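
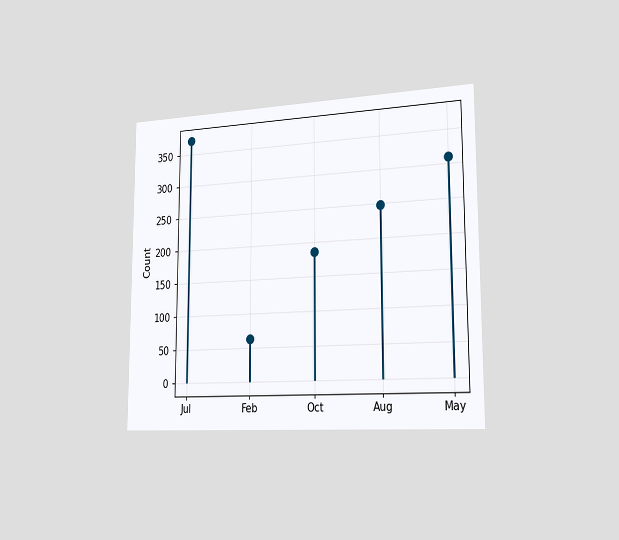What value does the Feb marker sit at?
The chart is viewed slightly from the right. The Feb marker sits at 62.

62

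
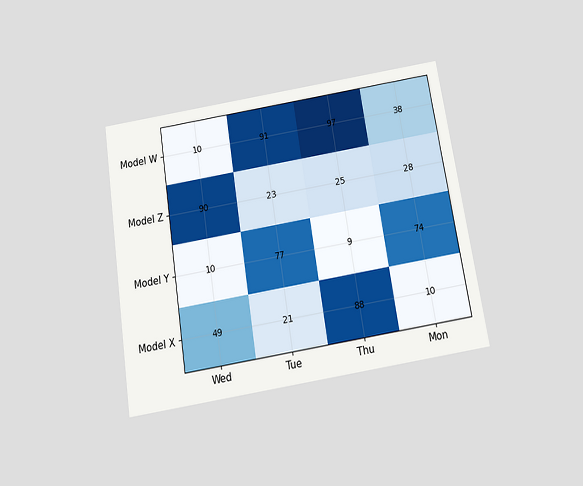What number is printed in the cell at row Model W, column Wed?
10

The chart is tilted about 9° counter-clockwise and viewed slightly from below. The (Model W, Wed) cell reads 10.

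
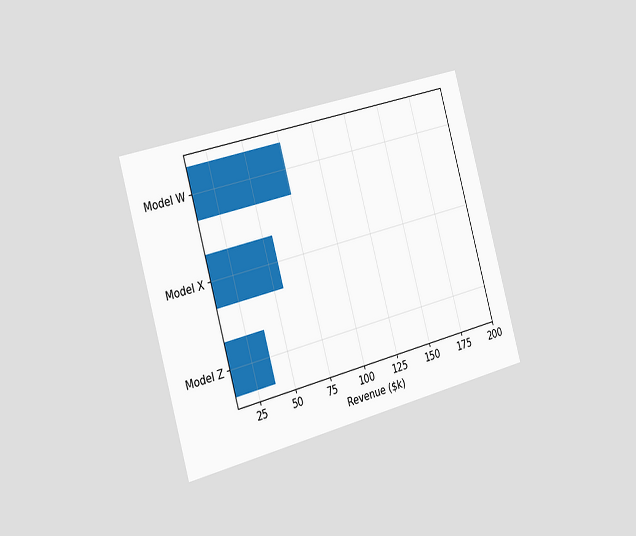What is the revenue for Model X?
$57k

The chart is tilted about 16° counter-clockwise and viewed slightly from the left. Reading along the chart's x-axis, the Model X bar reaches $57k.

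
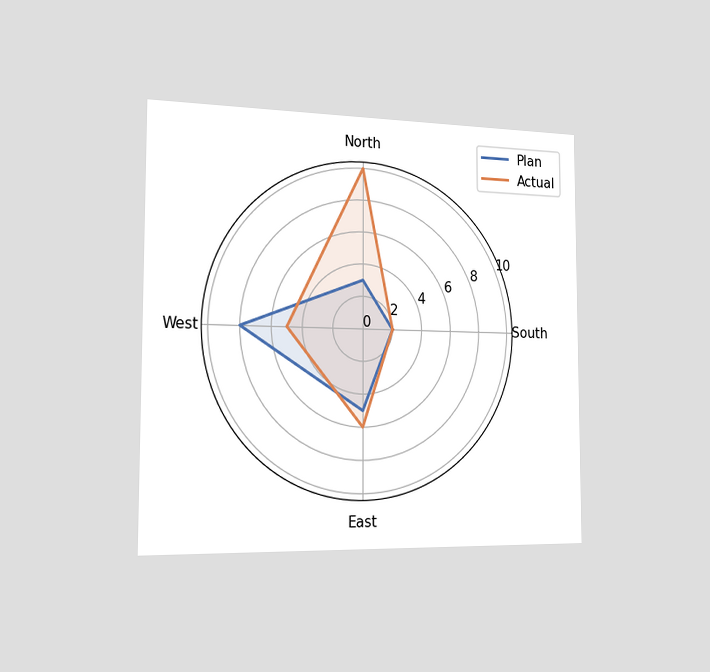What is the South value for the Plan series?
The chart is viewed slightly from the left. On the South axis, Plan reaches 2.

2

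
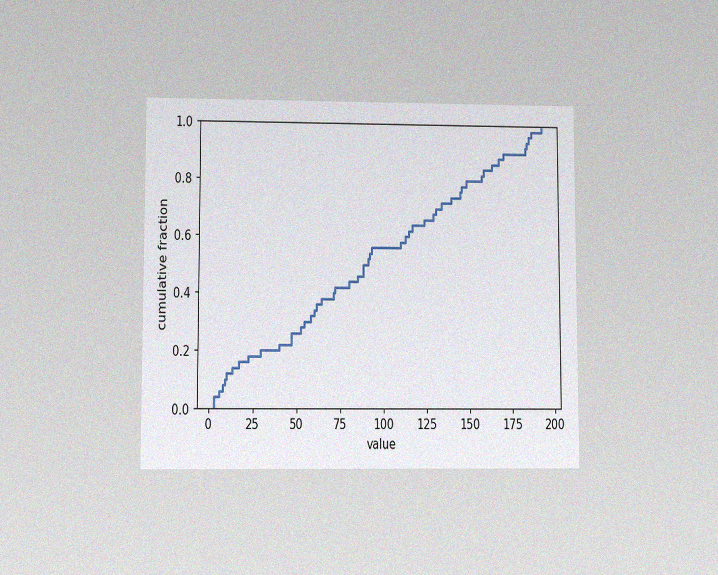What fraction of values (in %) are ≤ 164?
The chart is viewed at a slight angle, with some photo noise. At x=164 the ECDF step is at 86%.

86%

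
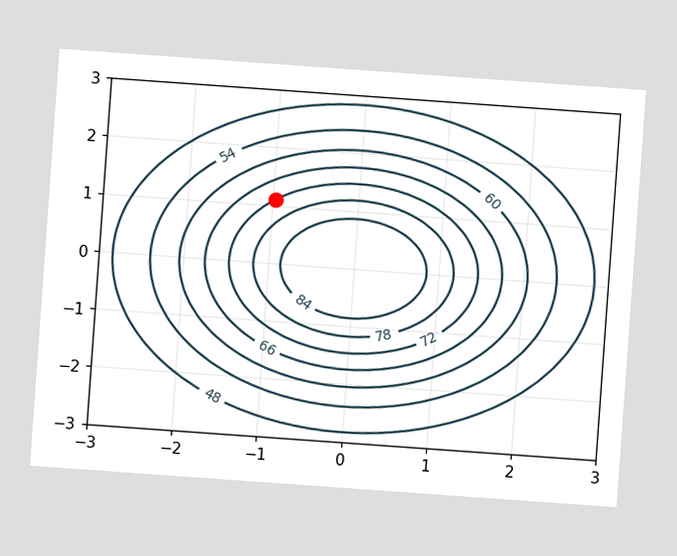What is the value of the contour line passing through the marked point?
The chart is tilted about 4° clockwise. The marked point sits on the contour labelled 72.

72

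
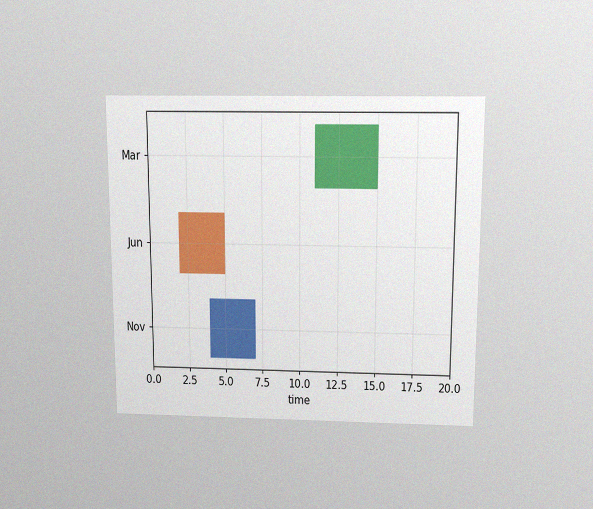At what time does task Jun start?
2

The chart is viewed slightly from above, with some photo noise. The Jun bar begins at t=2.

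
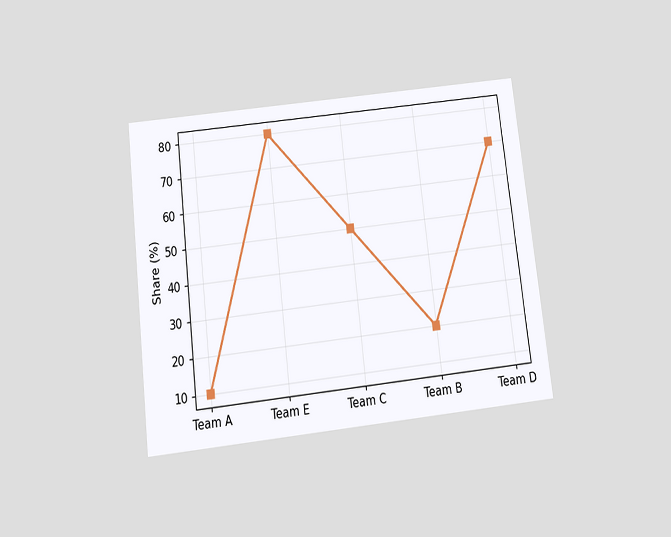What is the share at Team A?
10%

The chart is tilted about 7° counter-clockwise and viewed slightly from below. At Team A, the line is at 10%.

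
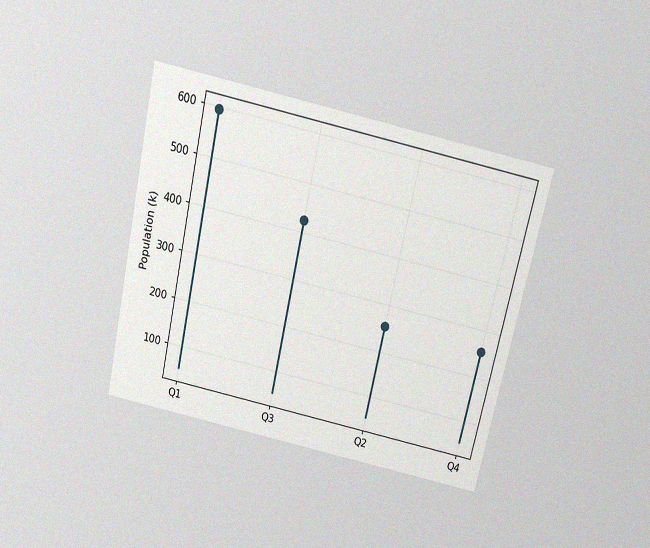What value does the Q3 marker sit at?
425k

The chart is tilted about 13° clockwise and viewed slightly from above, with some photo noise. The Q3 marker sits at 425k.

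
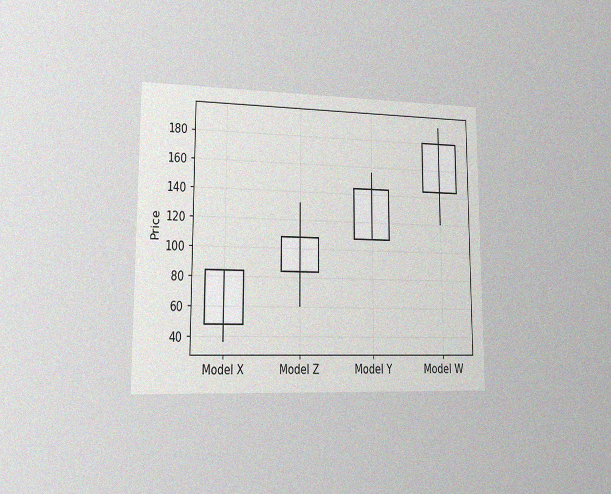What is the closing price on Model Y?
The chart is viewed slightly from the left, with some photo noise. The Model Y candle closes at 144.

144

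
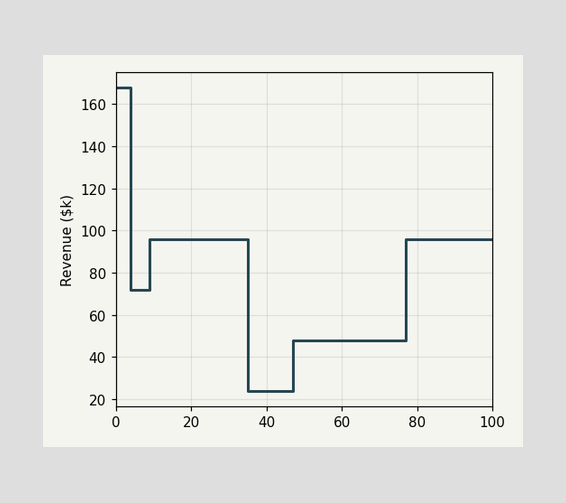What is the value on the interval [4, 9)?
$72k

On [4, 9) the step sits at $72k.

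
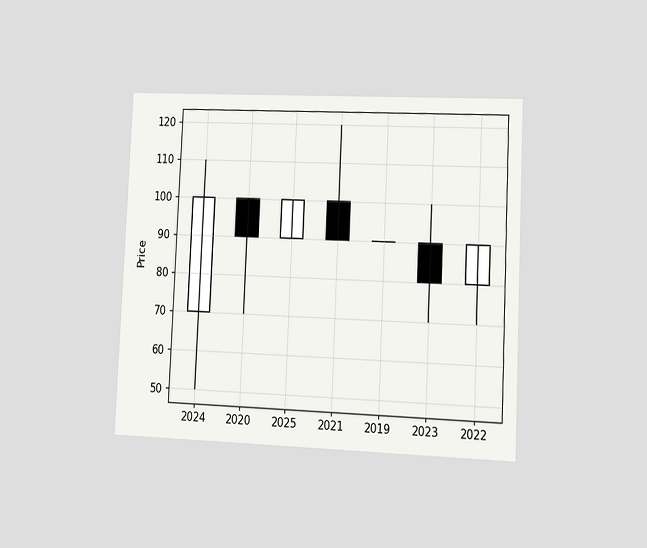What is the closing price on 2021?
90

The chart is tilted about 3° clockwise and viewed at a slight angle. The 2021 candle closes at 90.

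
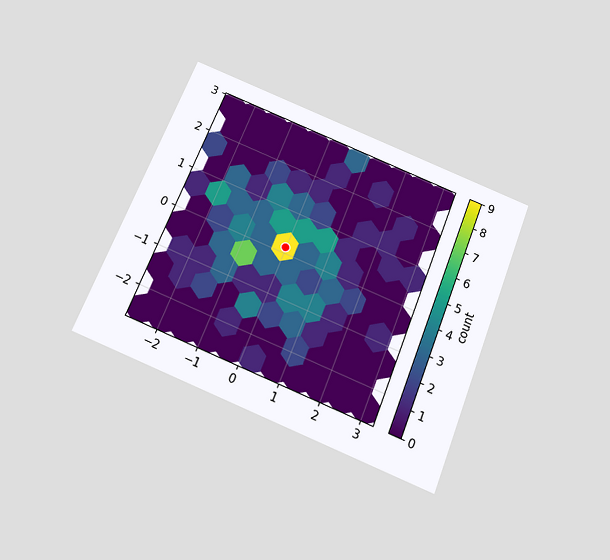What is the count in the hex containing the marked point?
The chart is tilted about 21° clockwise and viewed slightly from below. The marked hex reads 9 on the colorbar.

9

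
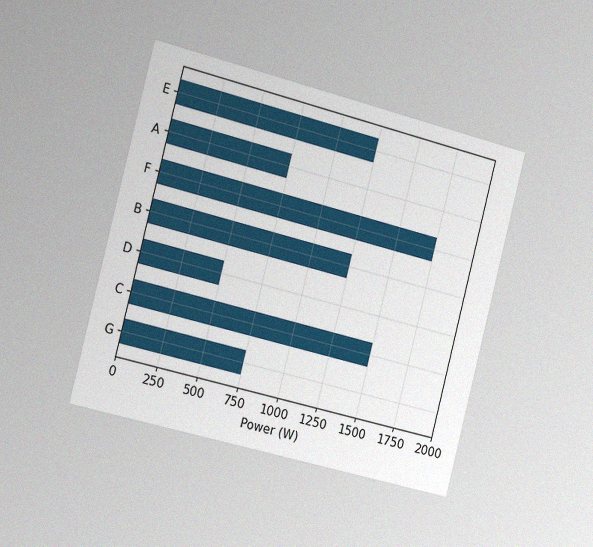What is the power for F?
The chart is tilted about 14° clockwise and viewed slightly from the left, with some photo noise. Reading along the chart's x-axis, the F bar reaches 1750W.

1750W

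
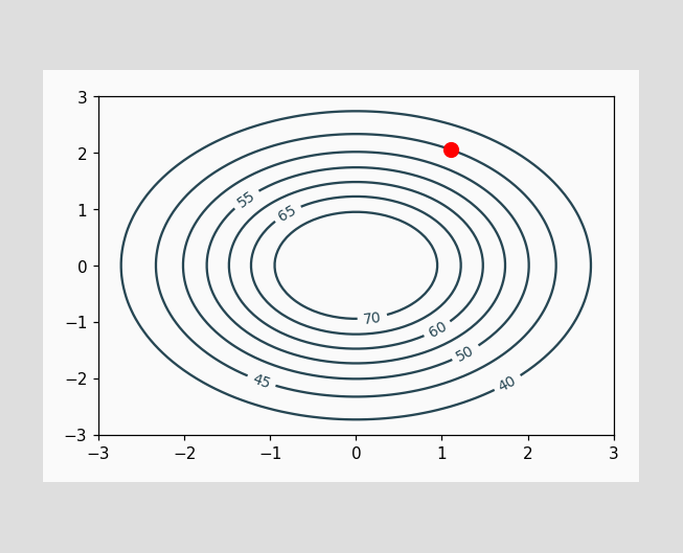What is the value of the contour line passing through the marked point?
The marked point sits on the contour labelled 45.

45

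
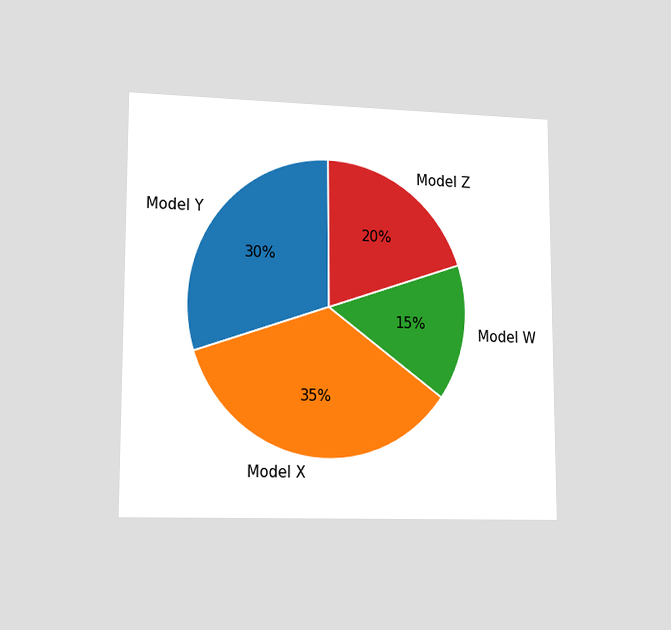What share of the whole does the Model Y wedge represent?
The chart is viewed slightly from the left. The Model Y slice takes up 30% of the pie.

30%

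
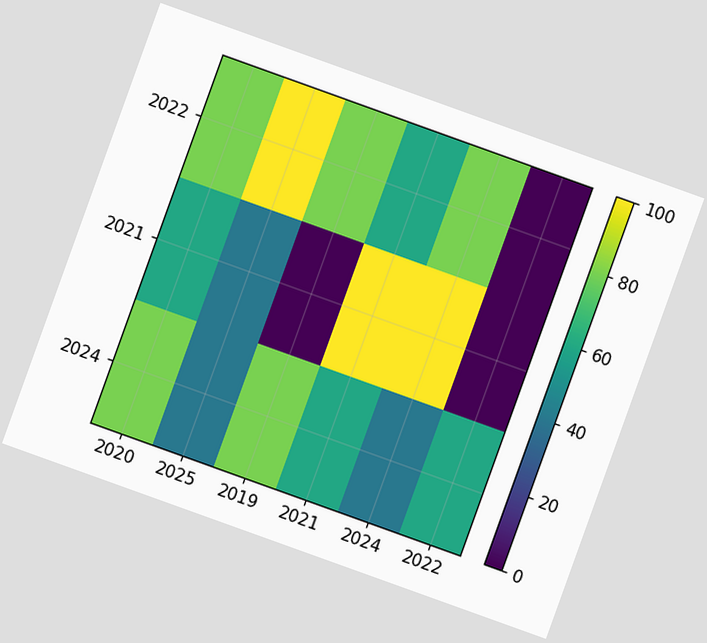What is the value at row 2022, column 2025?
100

The chart is tilted about 20° clockwise. Matching cell (2022, 2025) against the colorbar gives 100.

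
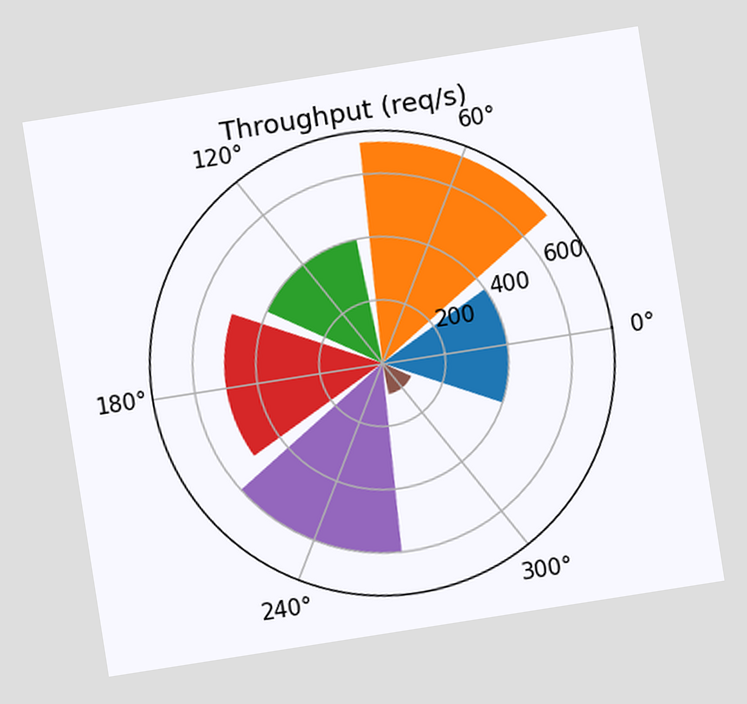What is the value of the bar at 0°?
The chart is tilted about 9° counter-clockwise. The bar at 0° reaches 400req/s on the radial axis.

400req/s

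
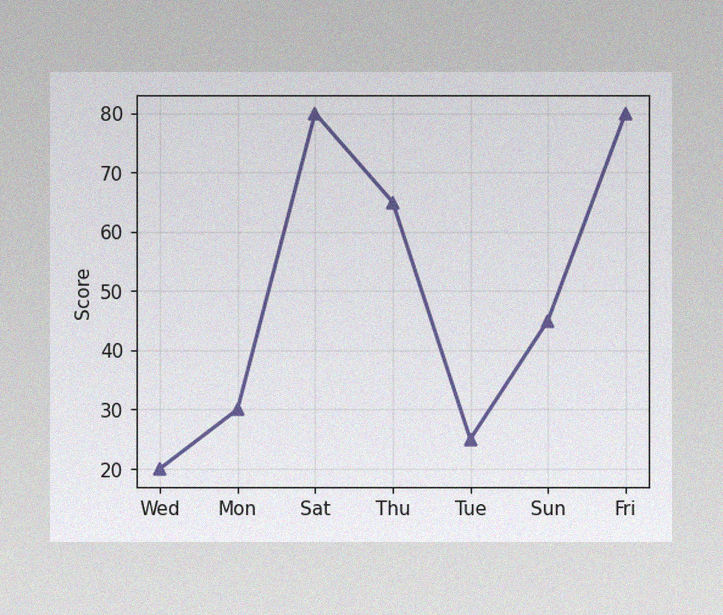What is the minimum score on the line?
20

The image has some photo noise and uneven lighting. The lowest point is at Wed, and reading across to the y-axis gives 20.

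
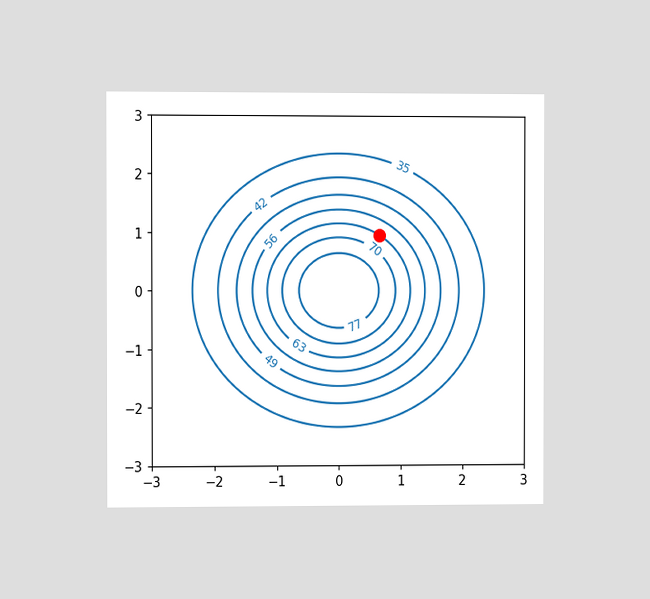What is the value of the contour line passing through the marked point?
The chart is viewed slightly from the left. The marked point sits on the contour labelled 63.

63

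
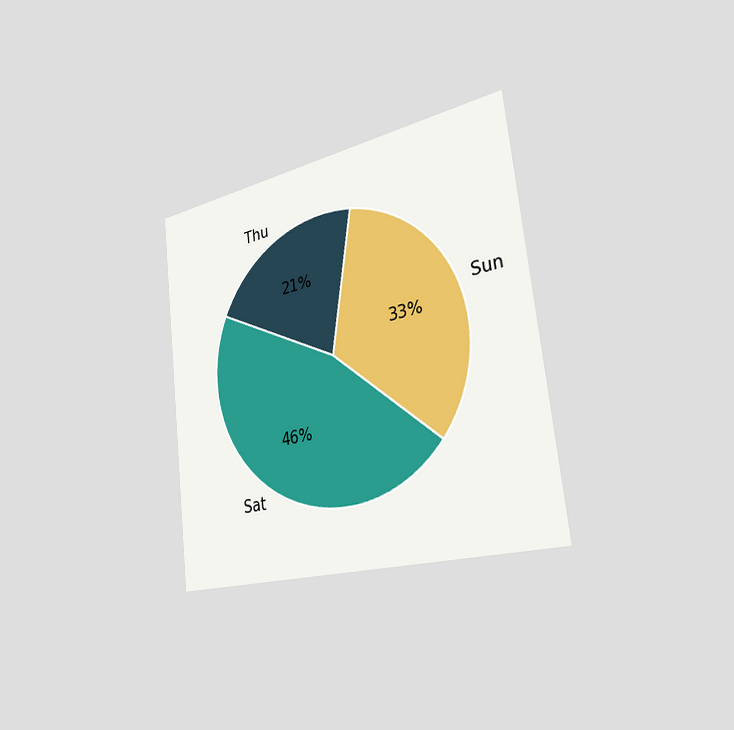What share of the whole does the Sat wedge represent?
46%

The chart is tilted about 7° counter-clockwise and viewed slightly from the right. The Sat slice takes up 46% of the pie.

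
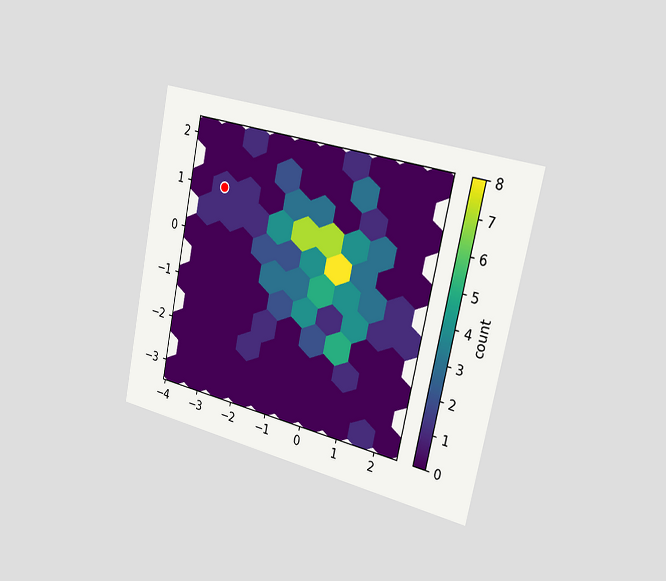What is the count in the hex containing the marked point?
1

The chart is tilted about 12° clockwise and viewed slightly from the right. The marked hex reads 1 on the colorbar.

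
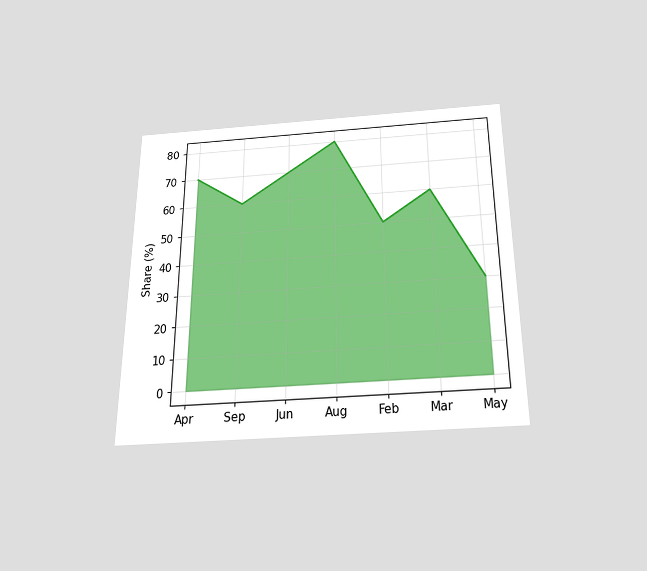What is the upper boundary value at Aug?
The chart is viewed slightly from below. At Aug the upper boundary is at 80%.

80%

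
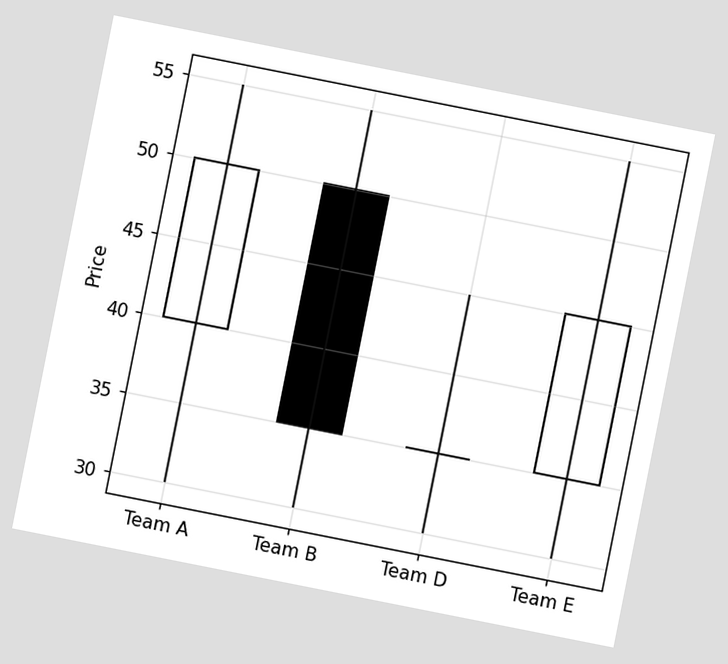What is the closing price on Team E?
The chart is tilted about 11° clockwise. The Team E candle closes at 45.

45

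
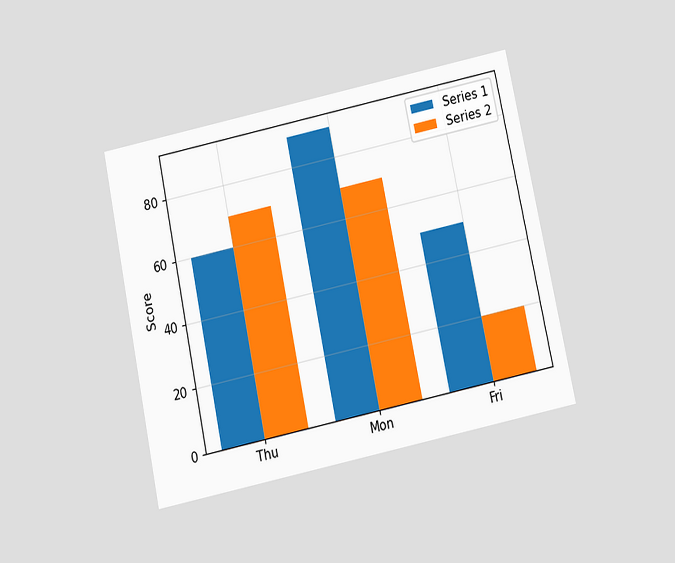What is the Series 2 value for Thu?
The chart is tilted about 12° counter-clockwise and viewed slightly from below. The Series 2 bar at Thu reaches 70 on the y-axis.

70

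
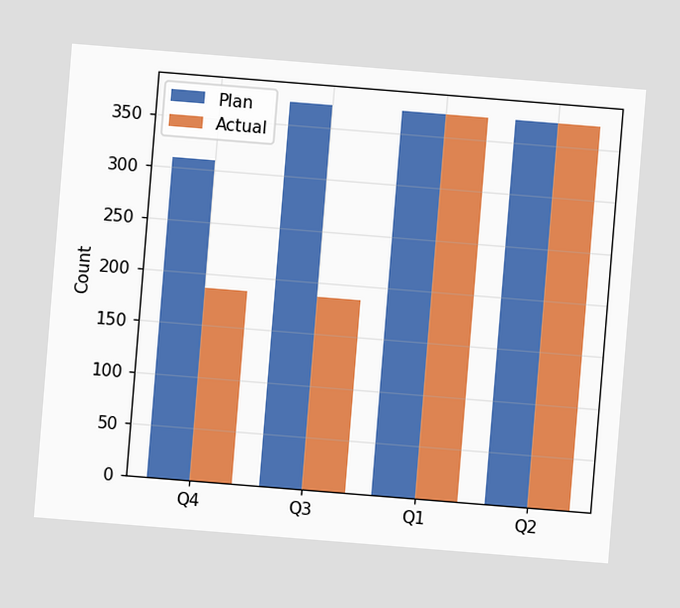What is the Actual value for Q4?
186

The chart is tilted about 5° clockwise. The Actual bar at Q4 reaches 186 on the y-axis.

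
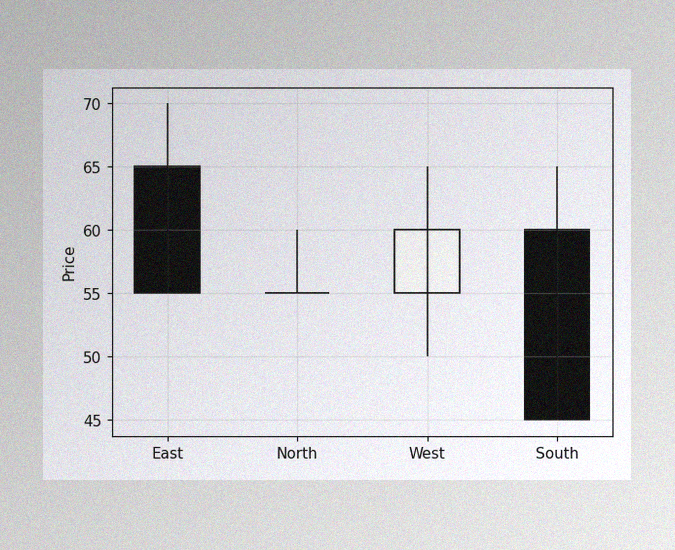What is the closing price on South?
The image has some photo noise and uneven lighting. The South candle closes at 45.

45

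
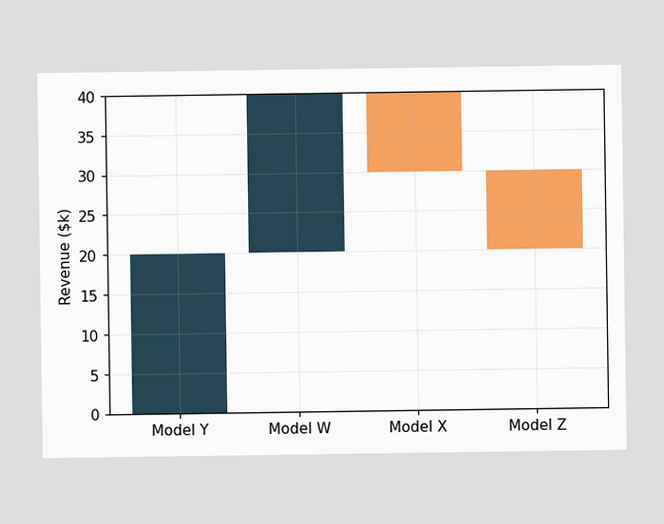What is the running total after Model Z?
After Model Z the running total reaches $20k.

$20k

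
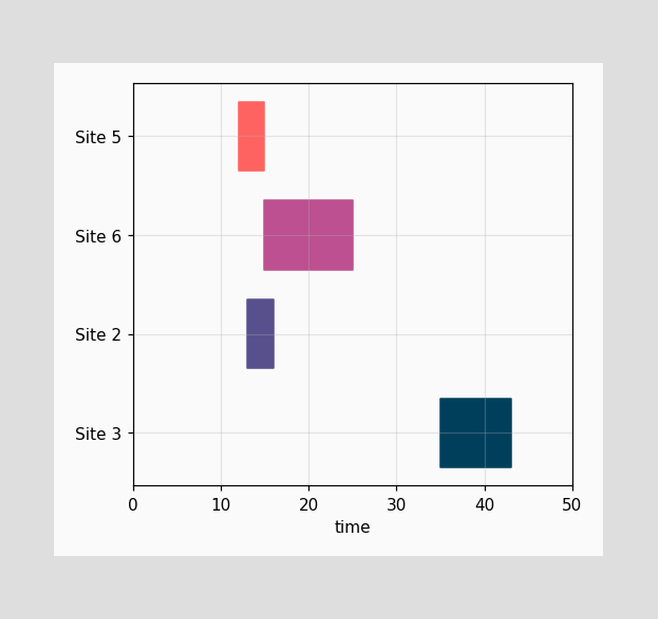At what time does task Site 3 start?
The Site 3 bar begins at t=35.

35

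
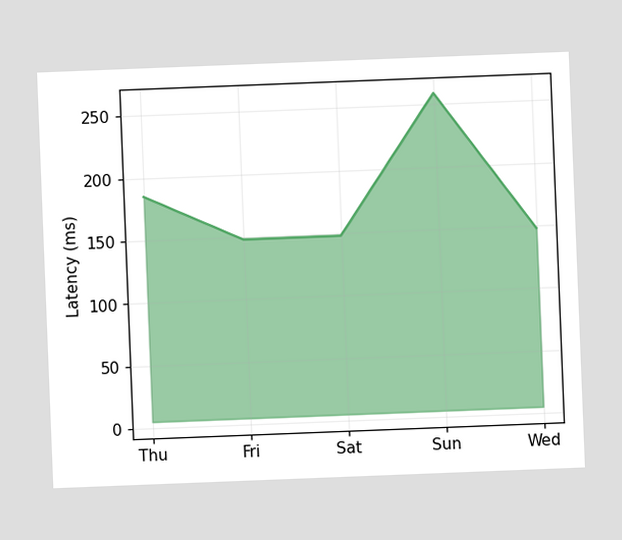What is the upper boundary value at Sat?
148ms

The chart is tilted about 2° counter-clockwise. At Sat the upper boundary is at 148ms.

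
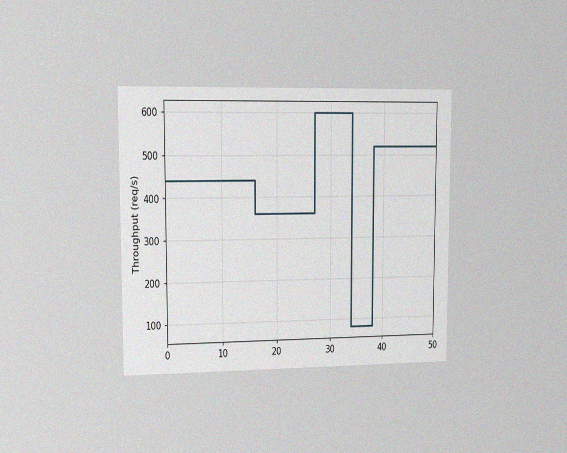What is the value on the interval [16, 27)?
360req/s

The chart is viewed slightly from the left, with some photo noise. On [16, 27) the step sits at 360req/s.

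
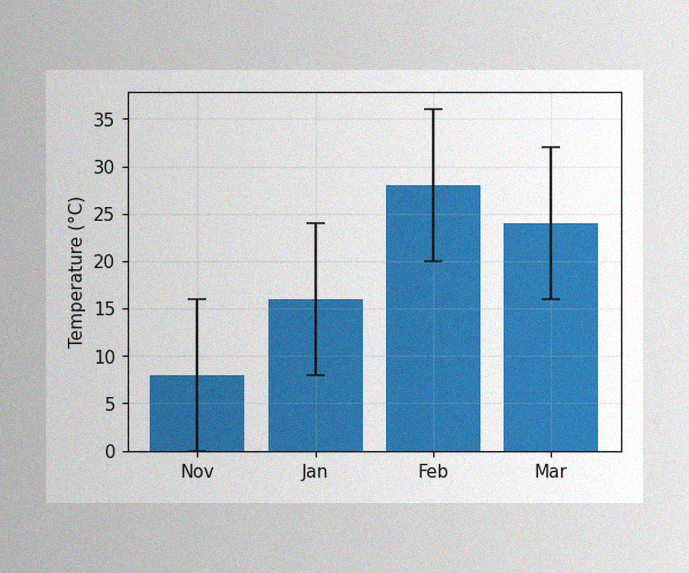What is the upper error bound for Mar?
The image has some photo noise and uneven lighting. The Mar bar's upper whisker reaches 32°C.

32°C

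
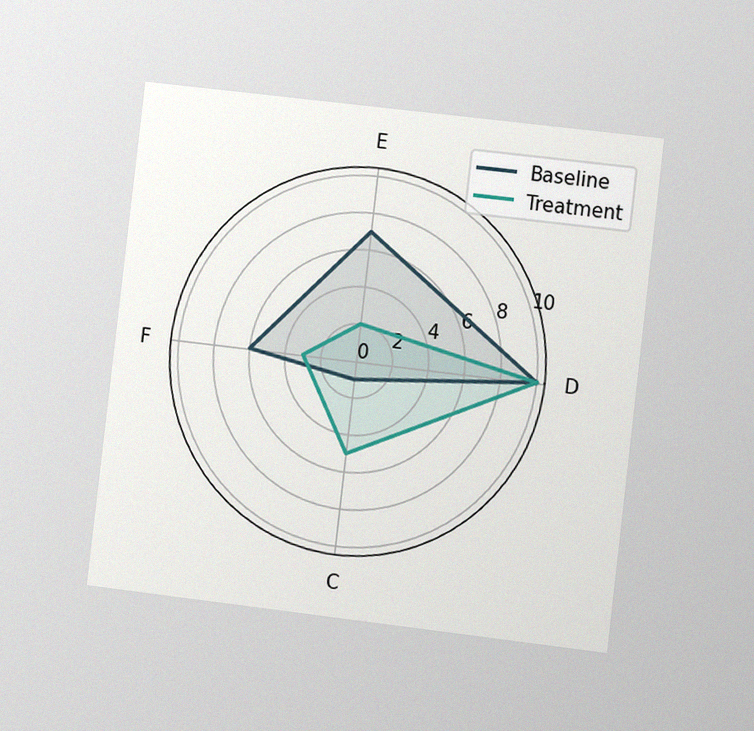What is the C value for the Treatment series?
5

The chart is tilted about 7° clockwise and viewed at a slight angle, with some photo noise. On the C axis, Treatment reaches 5.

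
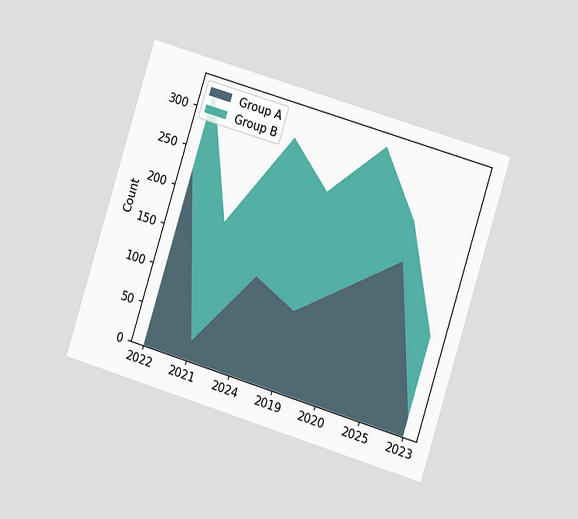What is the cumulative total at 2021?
The chart is tilted about 17° clockwise and viewed slightly from the right. The stacked total at 2021 reaches 175.

175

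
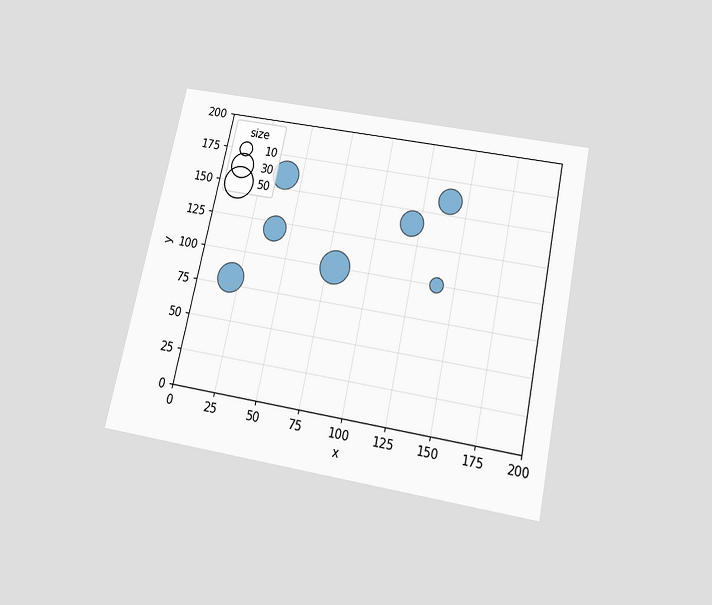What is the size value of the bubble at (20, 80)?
The chart is tilted about 12° clockwise and viewed slightly from below. Matching the bubble at (20, 80) against the size legend gives 40.

40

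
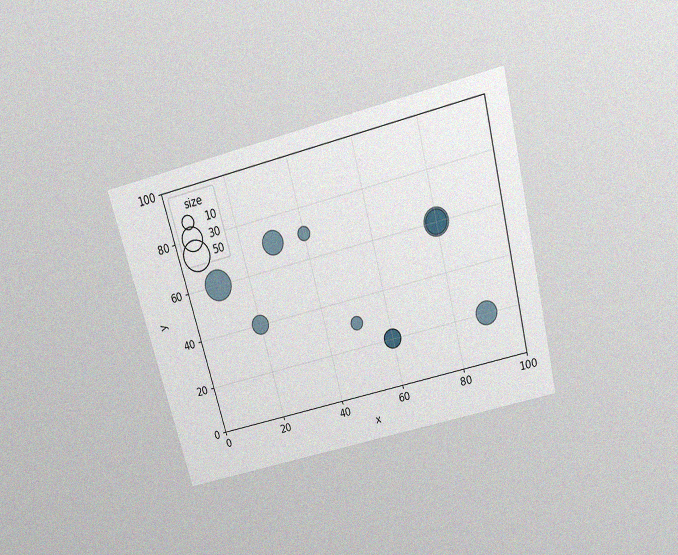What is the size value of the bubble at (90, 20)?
30

The chart is tilted about 15° counter-clockwise and viewed slightly from above, with some photo noise. Matching the bubble at (90, 20) against the size legend gives 30.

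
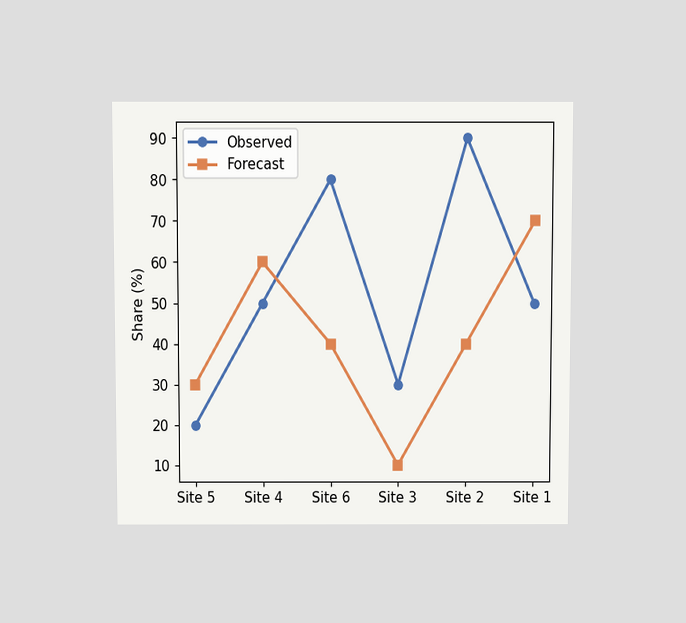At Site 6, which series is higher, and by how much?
The chart is viewed slightly from above. At Site 6, Observed sits above the other line by 40%.

Observed, by 40%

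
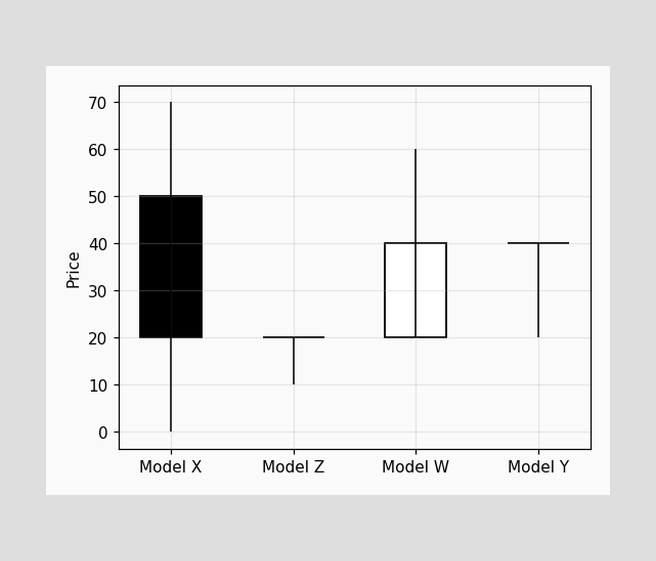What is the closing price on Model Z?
20

The Model Z candle closes at 20.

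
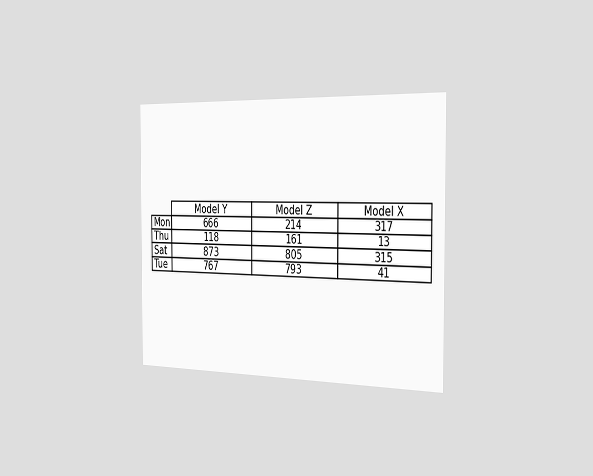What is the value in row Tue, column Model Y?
767

The chart is viewed slightly from the right. The (Tue, Model Y) cell reads 767.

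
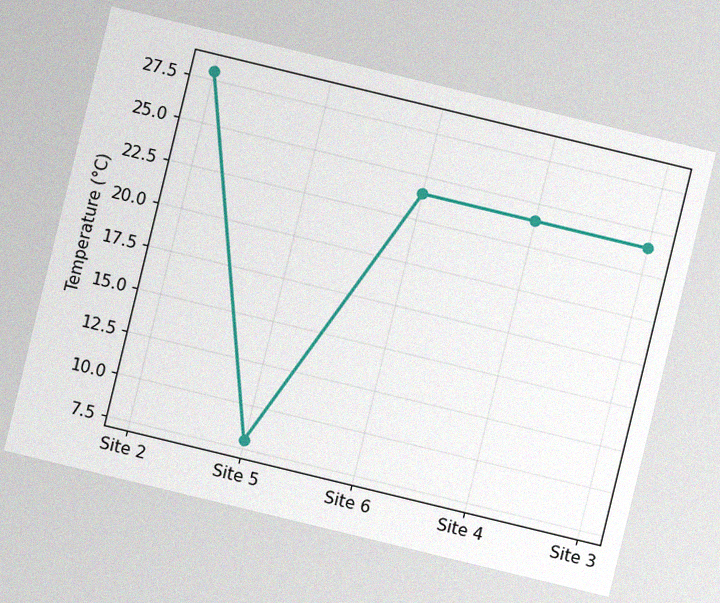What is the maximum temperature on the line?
28°C

The chart is tilted about 14° clockwise, with some photo noise. The highest point is at Site 2, and reading across to the y-axis gives 28°C.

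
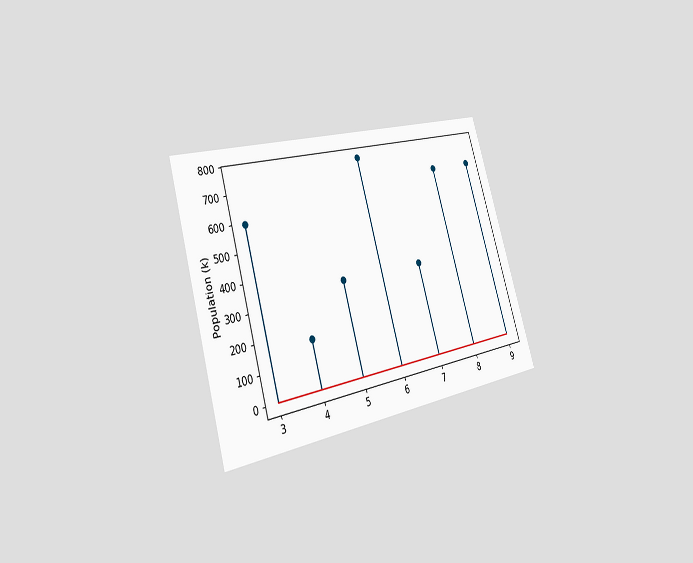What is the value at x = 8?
The chart is tilted about 17° counter-clockwise and viewed slightly from the left. The stem at x=8 reaches 680k.

680k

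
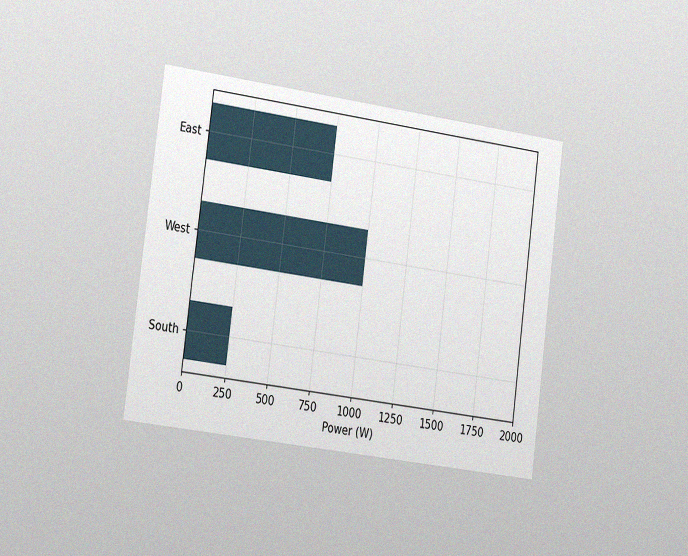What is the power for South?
250W

The chart is tilted about 7° clockwise and viewed slightly from the left, with some photo noise. Reading along the chart's x-axis, the South bar reaches 250W.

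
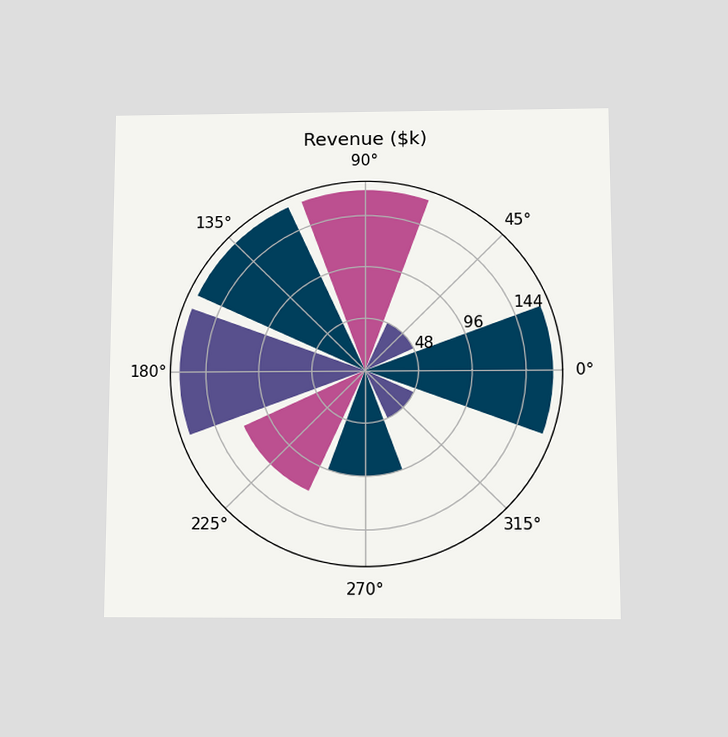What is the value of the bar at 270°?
The chart is viewed slightly from below. The bar at 270° reaches $96k on the radial axis.

$96k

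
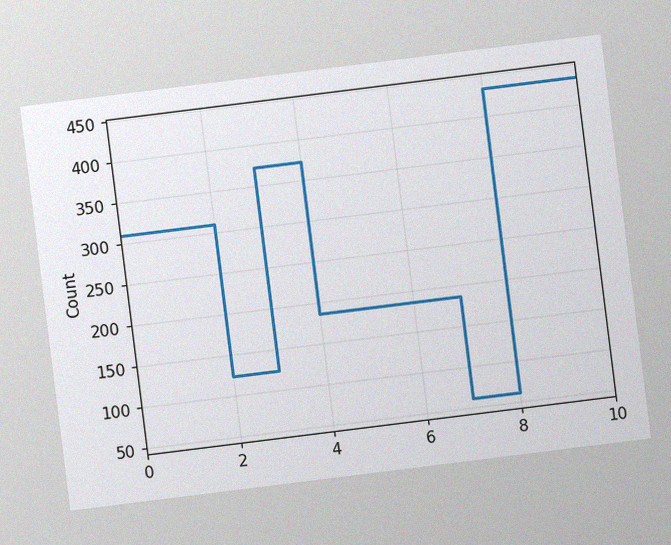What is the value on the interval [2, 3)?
124

The chart is tilted about 7° counter-clockwise, with some photo noise. On [2, 3) the step sits at 124.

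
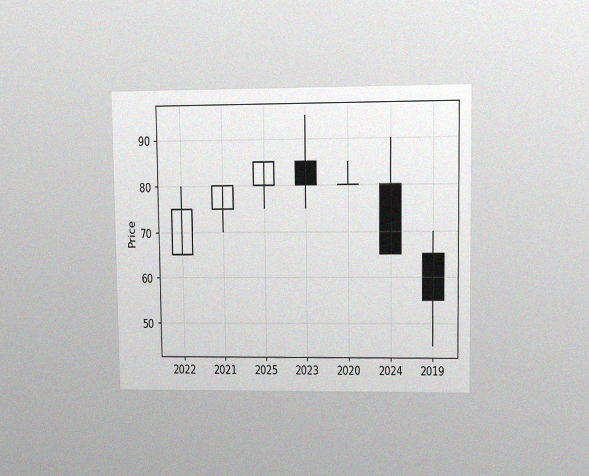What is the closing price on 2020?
80

The chart is viewed at a slight angle, with some photo noise. The 2020 candle closes at 80.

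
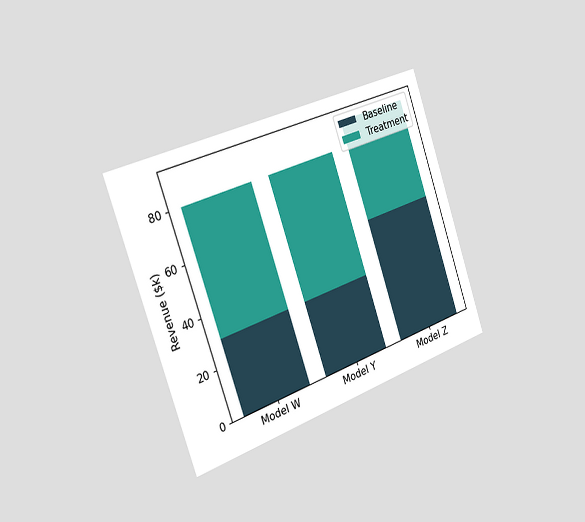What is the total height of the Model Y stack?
$80k

The chart is tilted about 19° counter-clockwise and viewed slightly from the left. The Model Y stack's top reaches $80k on the y-axis.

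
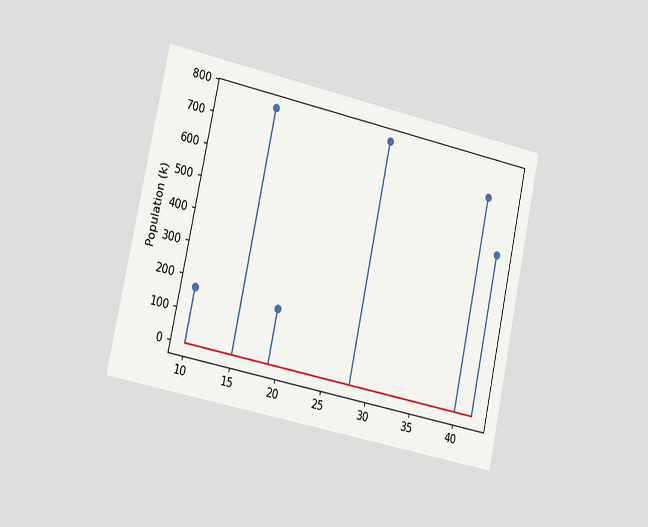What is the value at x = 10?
170k

The chart is tilted about 12° clockwise and viewed slightly from the left. The stem at x=10 reaches 170k.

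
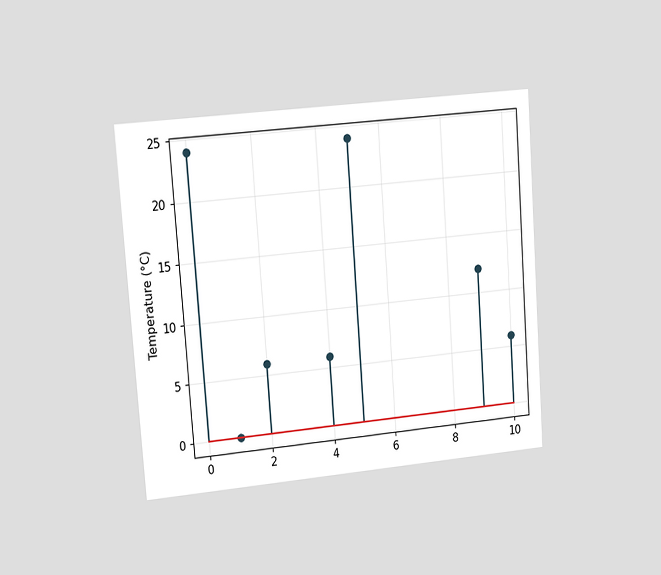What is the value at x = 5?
The chart is tilted about 4° counter-clockwise and viewed slightly from the left. The stem at x=5 reaches 24°C.

24°C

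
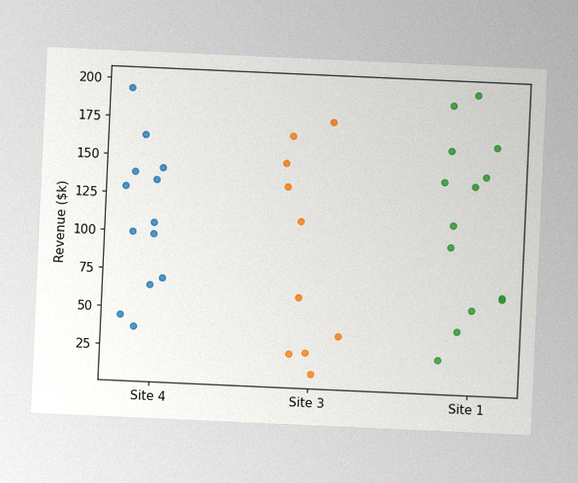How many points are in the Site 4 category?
13

The chart is tilted about 3° clockwise, with some photo noise. Counting the markers in the Site 4 column gives 13.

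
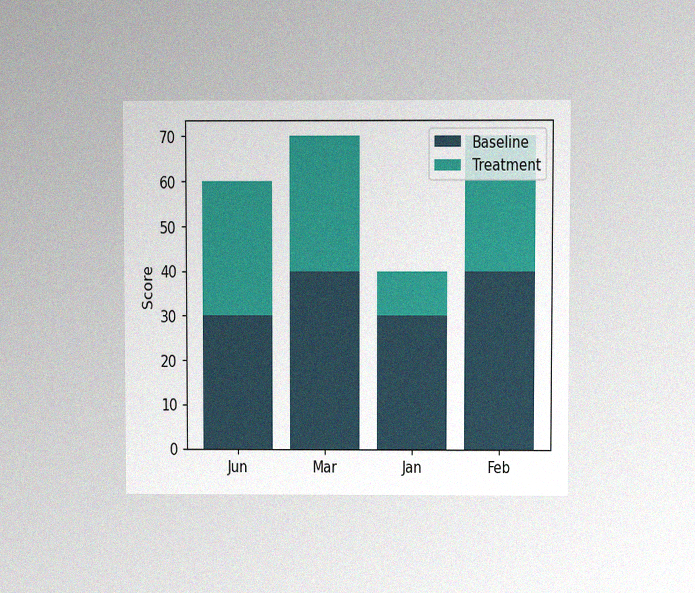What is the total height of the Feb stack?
The chart is viewed at a slight angle, with some photo noise. The Feb stack's top reaches 70 on the y-axis.

70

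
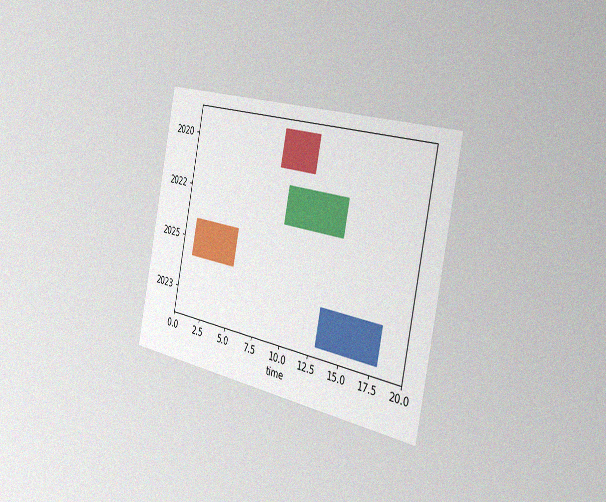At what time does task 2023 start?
13

The chart is tilted about 12° clockwise and viewed slightly from the right, with some photo noise. The 2023 bar begins at t=13.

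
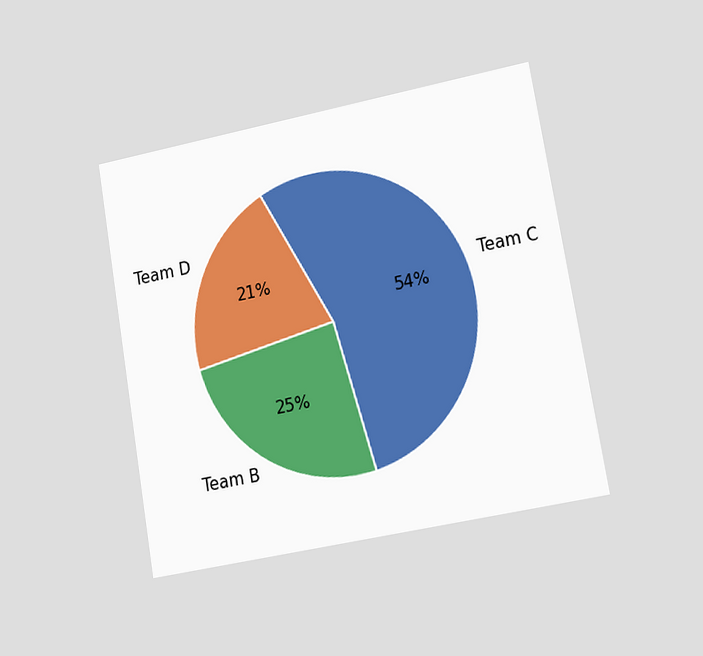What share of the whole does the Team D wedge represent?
The chart is tilted about 10° counter-clockwise and viewed slightly from the right. The Team D slice takes up 21% of the pie.

21%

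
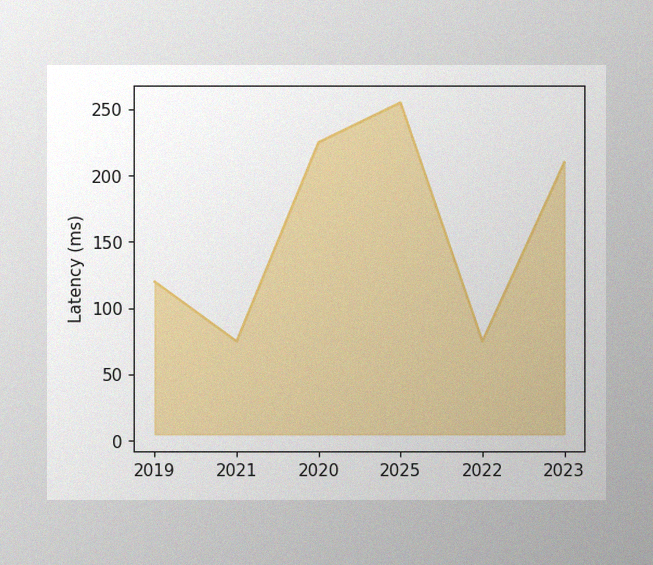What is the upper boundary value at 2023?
The image has some photo noise and uneven lighting. At 2023 the upper boundary is at 210ms.

210ms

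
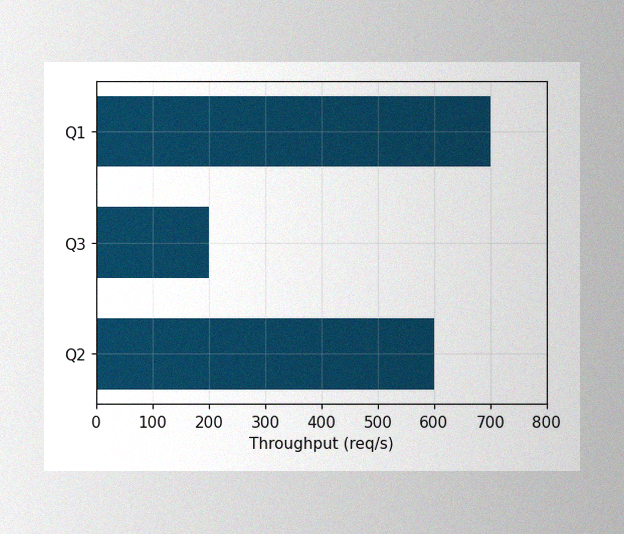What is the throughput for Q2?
600req/s

The image has some photo noise and uneven lighting. Reading along the chart's x-axis, the Q2 bar reaches 600req/s.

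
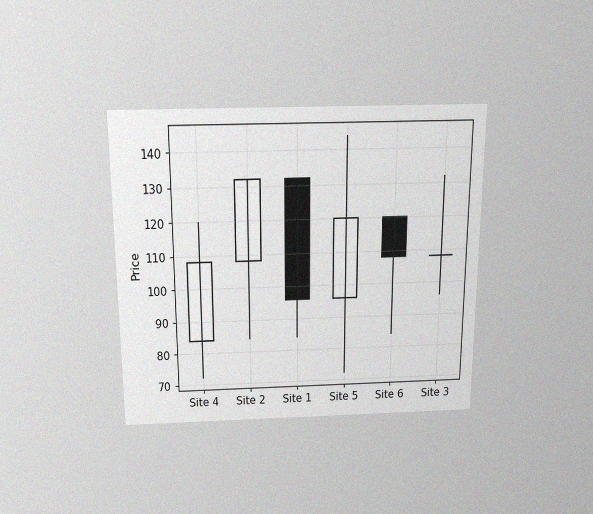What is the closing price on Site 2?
132

The chart is viewed slightly from above, with some photo noise. The Site 2 candle closes at 132.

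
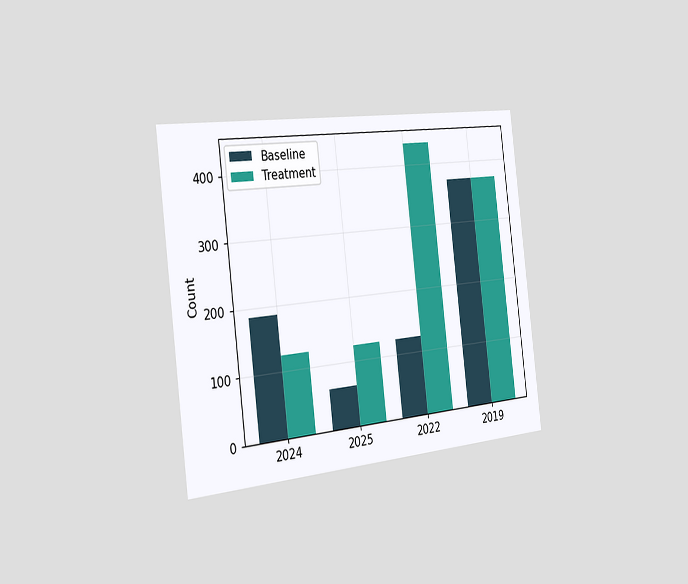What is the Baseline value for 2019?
372

The chart is tilted about 7° counter-clockwise and viewed slightly from the left. The Baseline bar at 2019 reaches 372 on the y-axis.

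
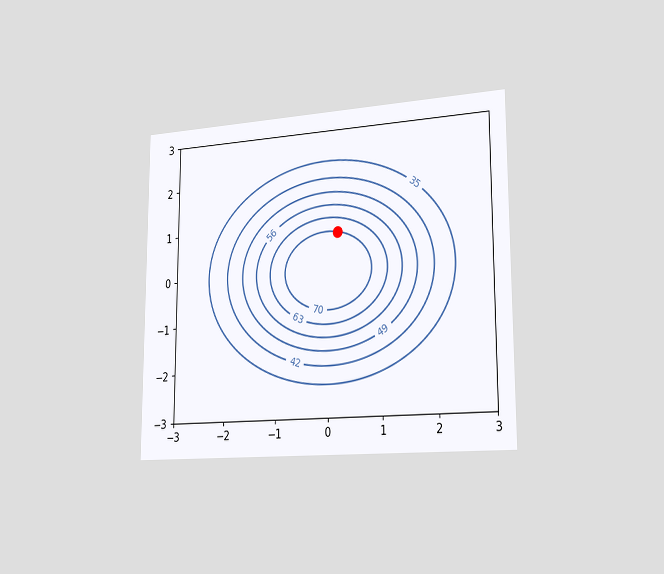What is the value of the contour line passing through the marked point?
70

The chart is viewed slightly from the right. The marked point sits on the contour labelled 70.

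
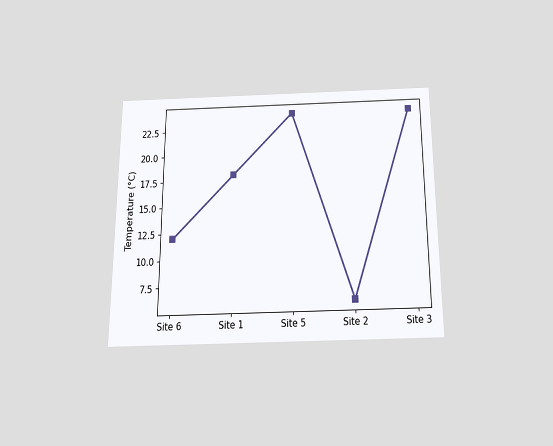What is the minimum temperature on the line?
6°C

The chart is viewed slightly from below. The lowest point is at Site 2, and reading across to the y-axis gives 6°C.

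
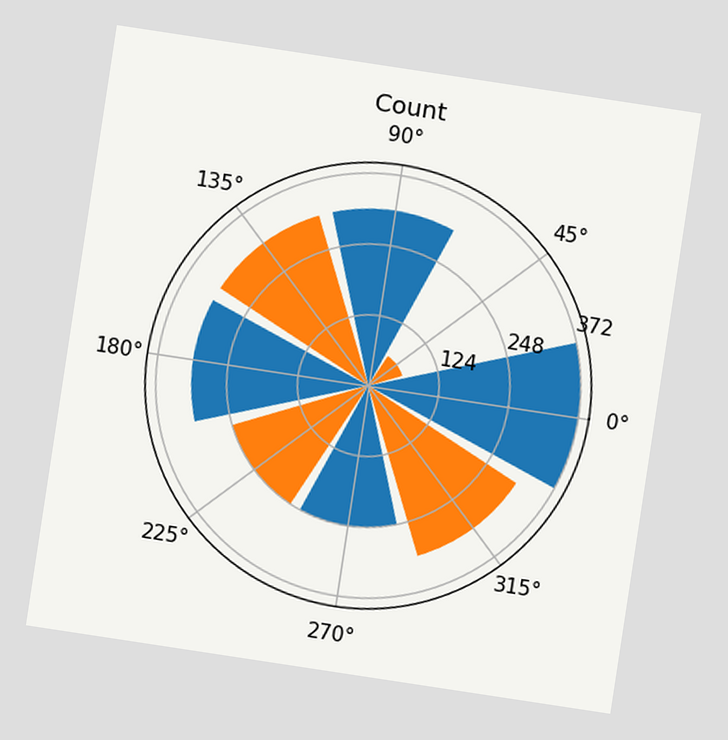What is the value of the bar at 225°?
248

The chart is tilted about 9° clockwise. The bar at 225° reaches 248 on the radial axis.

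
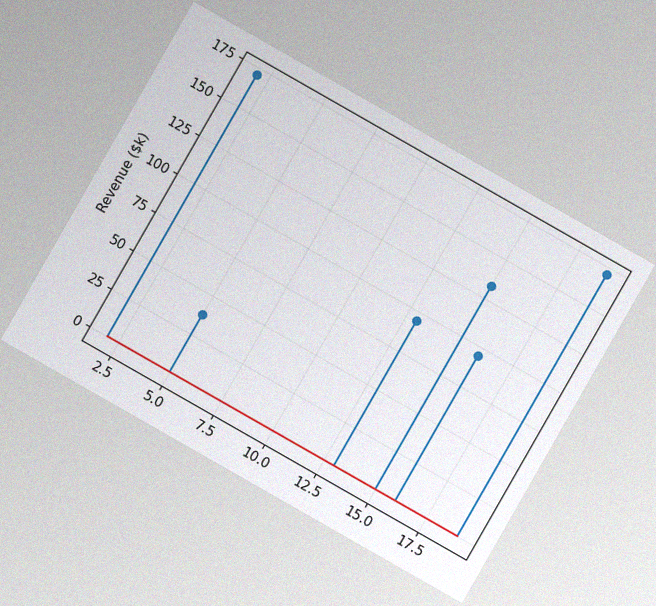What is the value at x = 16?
The chart is tilted about 30° clockwise, with some photo noise. The stem at x=16 reaches $95k.

$95k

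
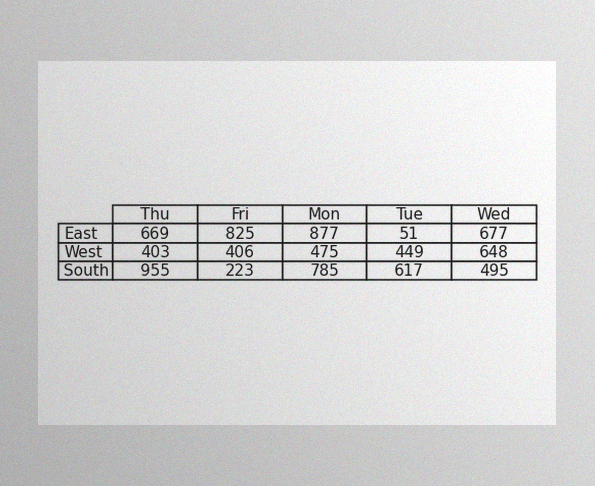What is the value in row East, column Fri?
825

The image has some photo noise and uneven lighting. The (East, Fri) cell reads 825.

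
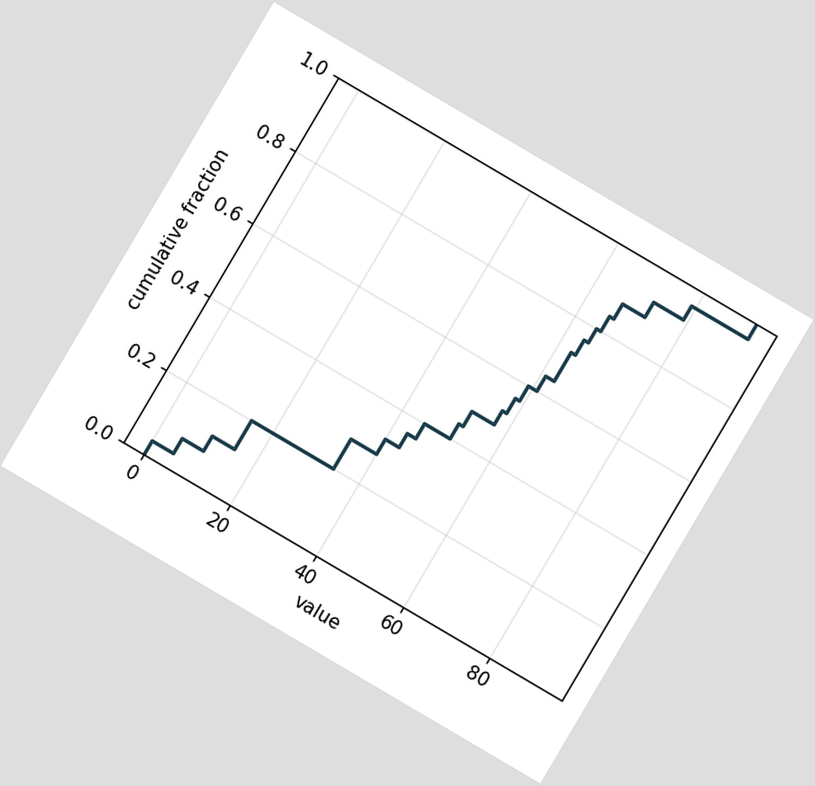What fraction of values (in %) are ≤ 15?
The chart is tilted about 30° clockwise. At x=15 the ECDF step is at 20%.

20%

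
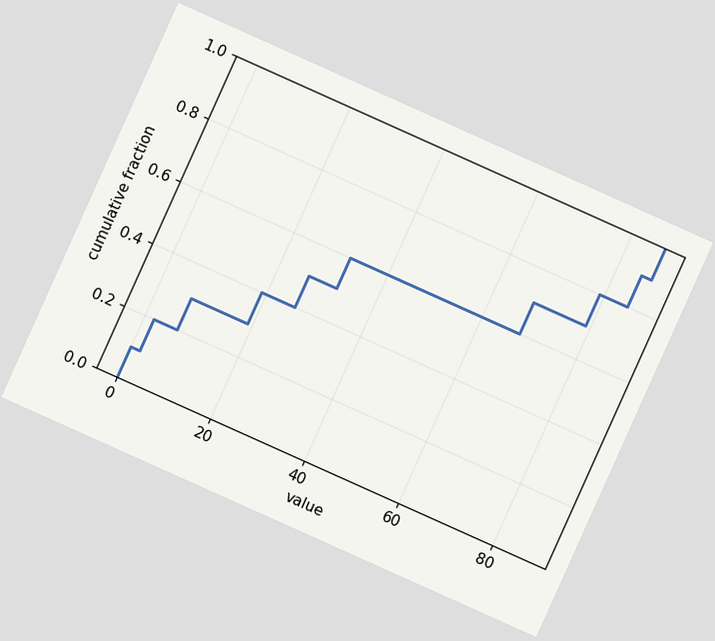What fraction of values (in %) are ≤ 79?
The chart is tilted about 24° clockwise. At x=79 the ECDF step is at 80%.

80%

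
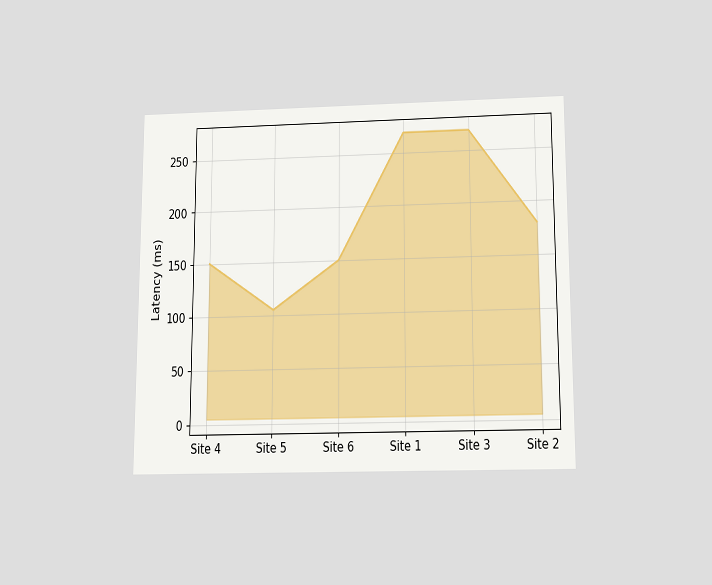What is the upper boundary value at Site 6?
150ms

The chart is viewed slightly from below. At Site 6 the upper boundary is at 150ms.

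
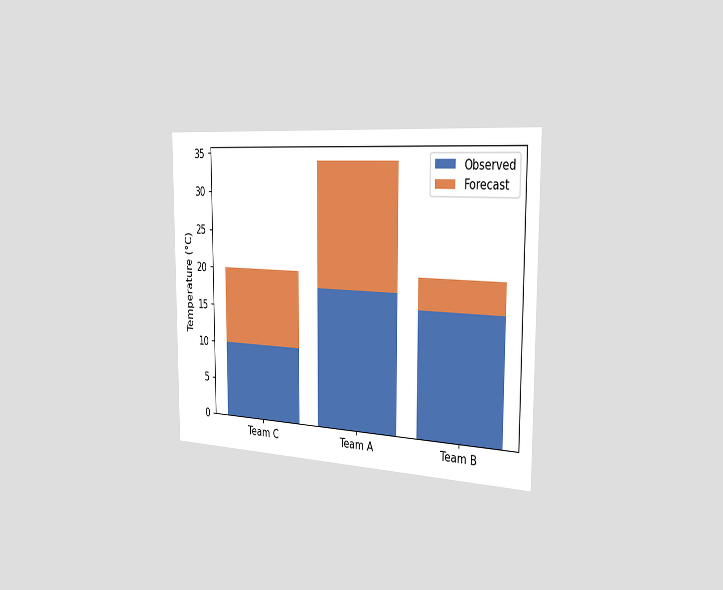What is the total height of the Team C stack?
The chart is viewed slightly from the right. The Team C stack's top reaches 20°C on the y-axis.

20°C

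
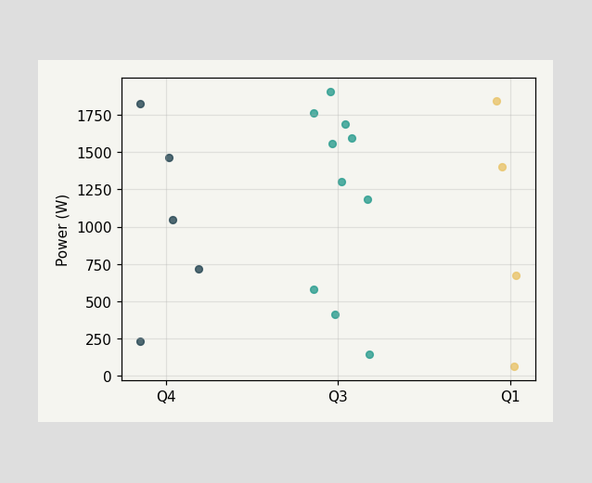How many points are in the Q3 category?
Counting the markers in the Q3 column gives 10.

10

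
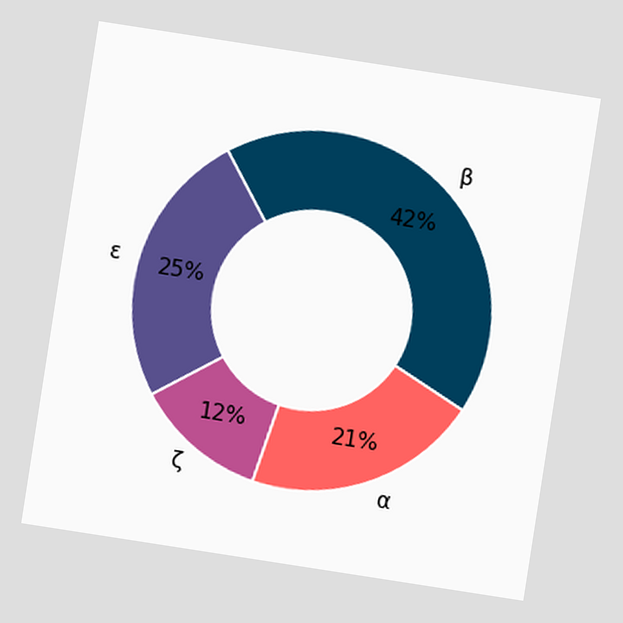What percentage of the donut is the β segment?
42%

The chart is tilted about 9° clockwise. The β segment takes up 42% of the ring.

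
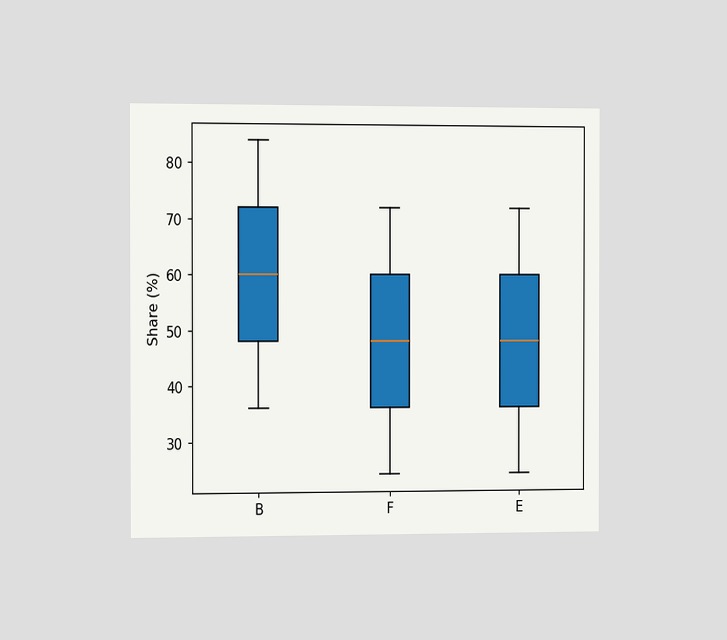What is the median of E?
48%

The chart is viewed slightly from the left. The median line in the E box sits at 48%.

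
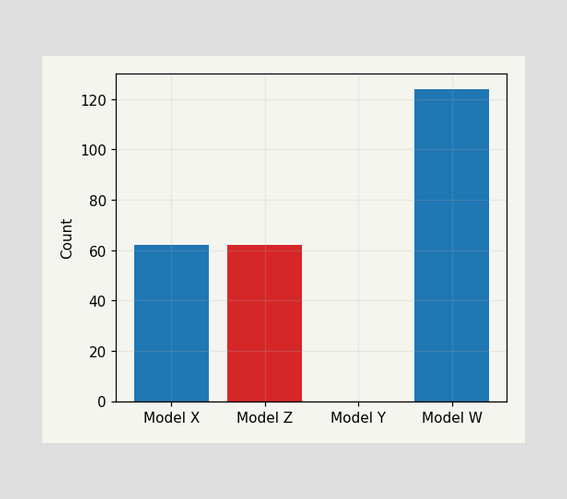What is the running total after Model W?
124

After Model W the running total reaches 124.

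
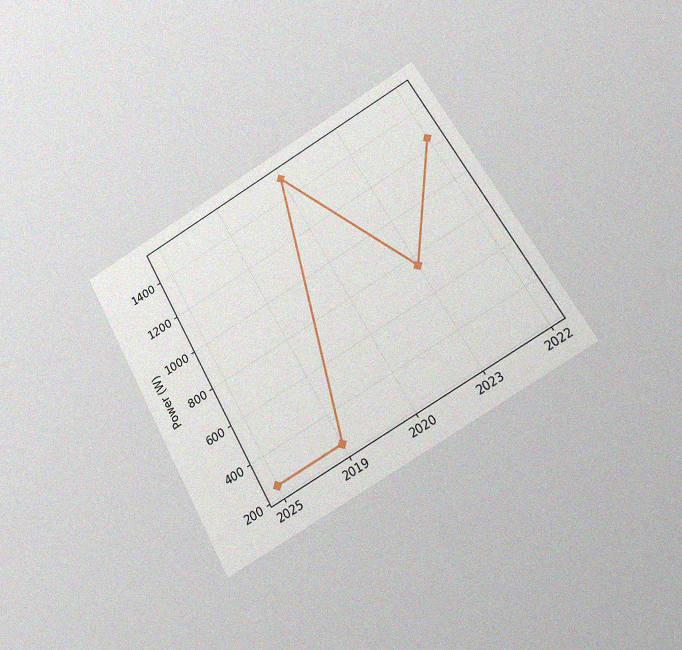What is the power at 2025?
The chart is tilted about 30° counter-clockwise and viewed at a slight angle, with some photo noise. At 2025, the line is at 250W.

250W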